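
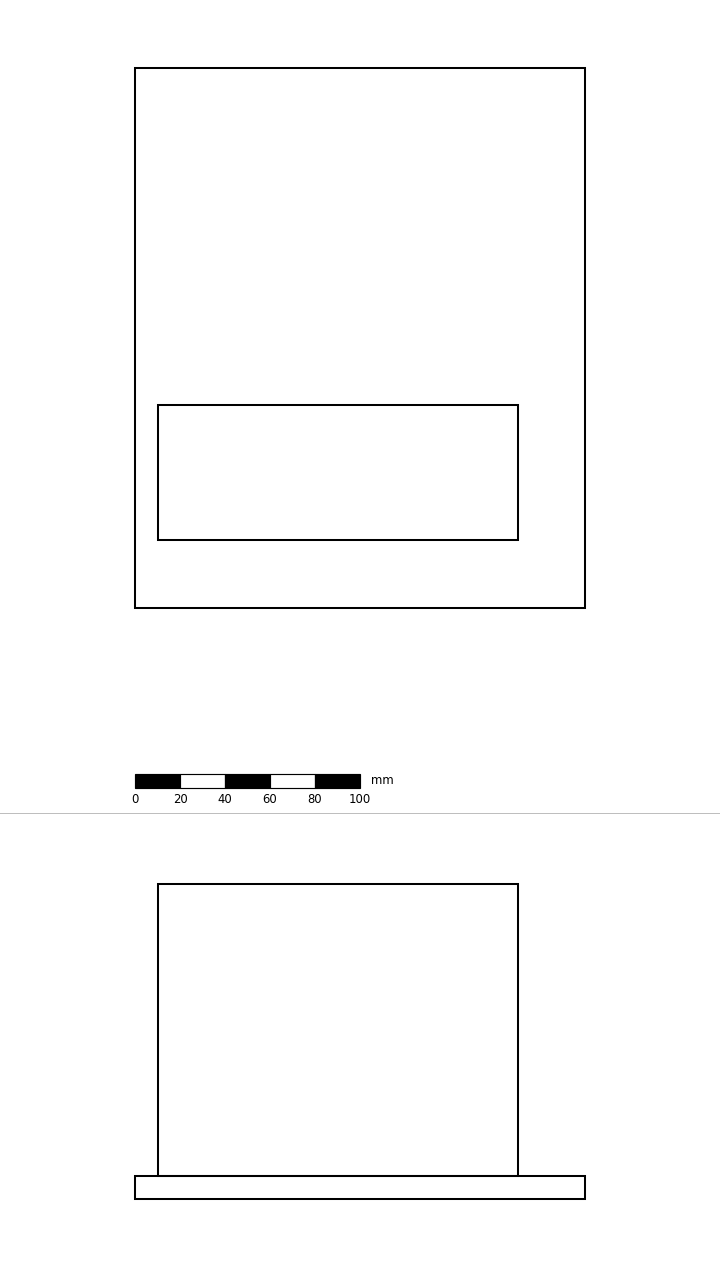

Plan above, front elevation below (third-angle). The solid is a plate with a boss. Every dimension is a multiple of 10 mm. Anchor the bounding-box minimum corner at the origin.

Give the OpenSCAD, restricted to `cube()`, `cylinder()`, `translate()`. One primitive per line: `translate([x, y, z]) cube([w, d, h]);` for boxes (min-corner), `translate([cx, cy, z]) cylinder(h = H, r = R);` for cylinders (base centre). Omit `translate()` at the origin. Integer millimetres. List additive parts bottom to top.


cube([200, 240, 10]);
translate([10, 30, 10]) cube([160, 60, 130]);


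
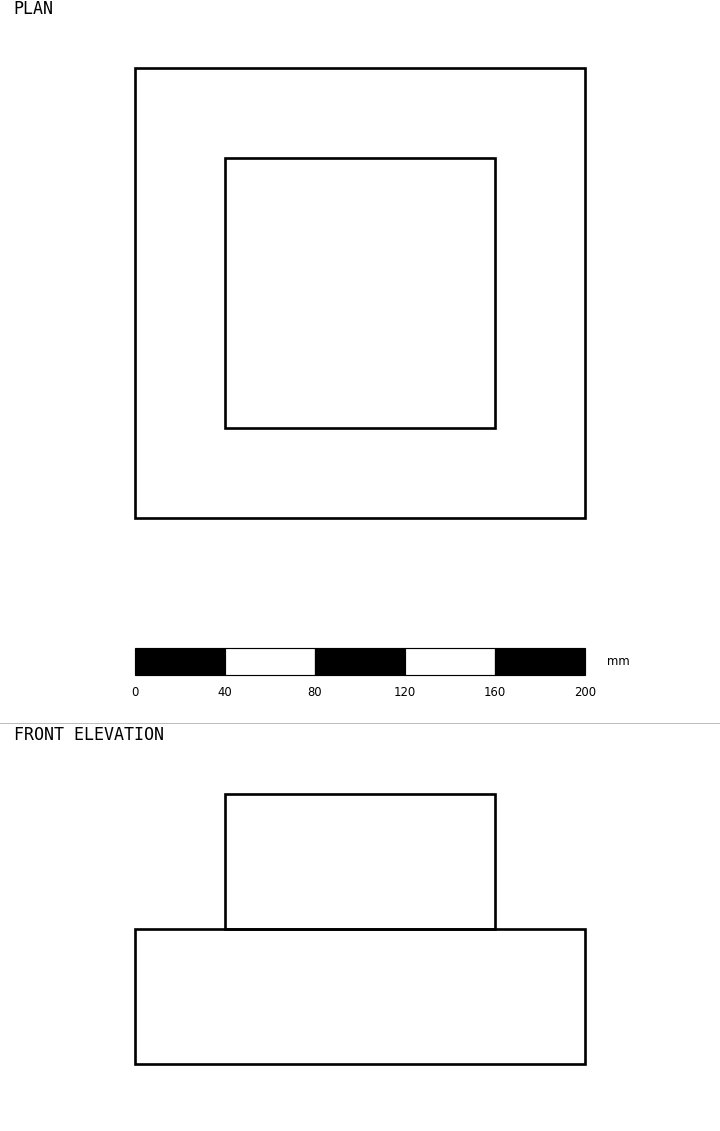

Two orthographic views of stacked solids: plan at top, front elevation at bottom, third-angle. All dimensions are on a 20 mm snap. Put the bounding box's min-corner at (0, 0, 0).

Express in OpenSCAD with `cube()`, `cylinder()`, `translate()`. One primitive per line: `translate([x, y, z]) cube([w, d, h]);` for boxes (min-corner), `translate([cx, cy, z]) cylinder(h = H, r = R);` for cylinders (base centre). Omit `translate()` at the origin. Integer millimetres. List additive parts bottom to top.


cube([200, 200, 60]);
translate([40, 40, 60]) cube([120, 120, 60]);


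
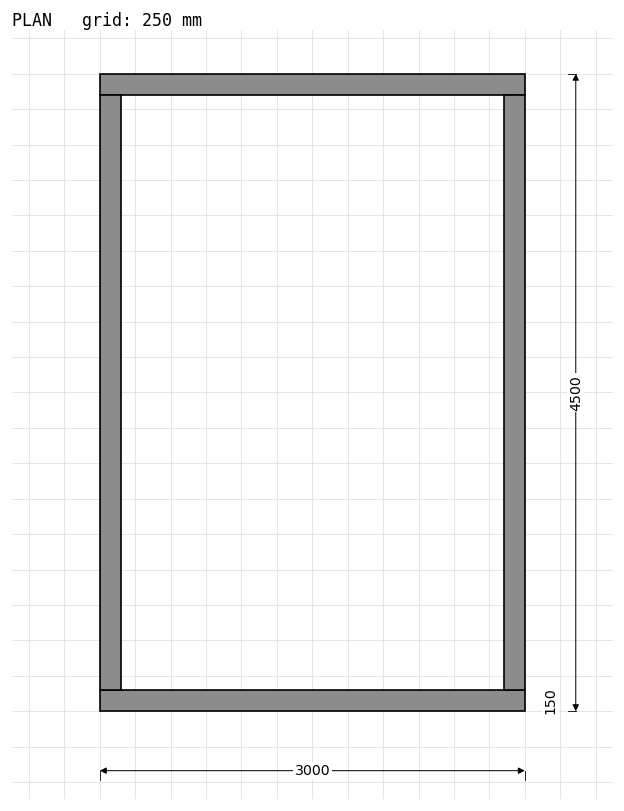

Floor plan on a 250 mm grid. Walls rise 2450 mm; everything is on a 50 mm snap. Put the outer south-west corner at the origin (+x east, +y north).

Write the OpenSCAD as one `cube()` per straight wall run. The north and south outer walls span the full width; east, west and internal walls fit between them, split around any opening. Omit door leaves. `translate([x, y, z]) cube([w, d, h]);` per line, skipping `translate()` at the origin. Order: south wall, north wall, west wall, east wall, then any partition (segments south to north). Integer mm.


cube([3000, 150, 2450]);
translate([0, 4350, 0]) cube([3000, 150, 2450]);
translate([0, 150, 0]) cube([150, 4200, 2450]);
translate([2850, 150, 0]) cube([150, 4200, 2450]);


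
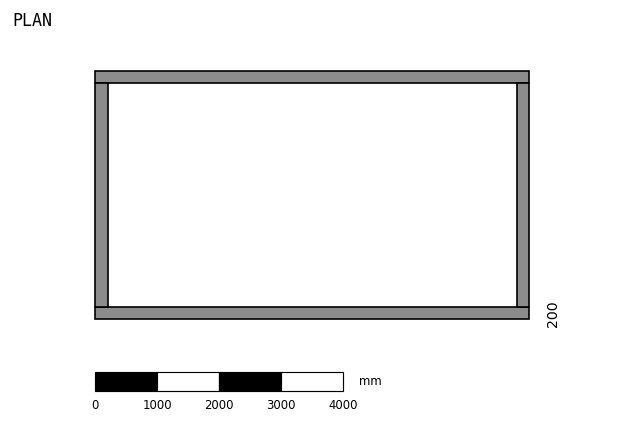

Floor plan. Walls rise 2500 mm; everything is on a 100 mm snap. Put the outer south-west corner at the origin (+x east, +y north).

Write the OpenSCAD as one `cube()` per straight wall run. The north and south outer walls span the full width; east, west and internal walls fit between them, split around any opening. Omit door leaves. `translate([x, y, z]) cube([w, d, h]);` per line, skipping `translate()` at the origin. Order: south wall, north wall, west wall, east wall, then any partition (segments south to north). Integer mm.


cube([7000, 200, 2500]);
translate([0, 3800, 0]) cube([7000, 200, 2500]);
translate([0, 200, 0]) cube([200, 3600, 2500]);
translate([6800, 200, 0]) cube([200, 3600, 2500]);


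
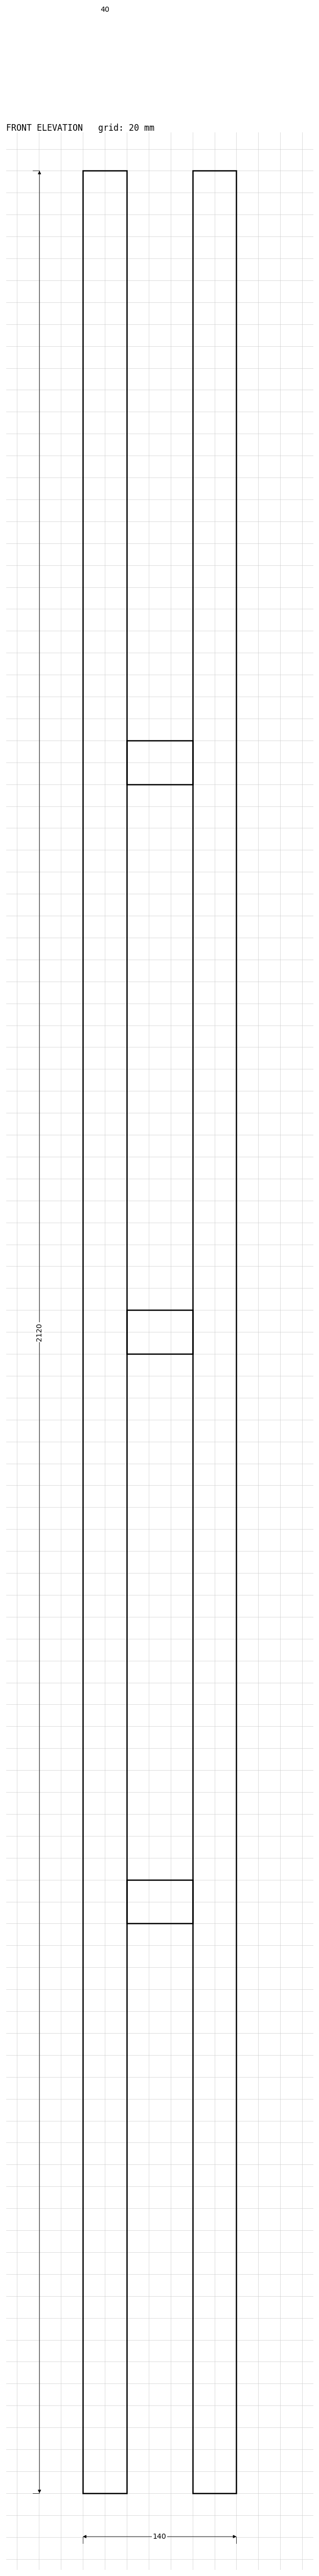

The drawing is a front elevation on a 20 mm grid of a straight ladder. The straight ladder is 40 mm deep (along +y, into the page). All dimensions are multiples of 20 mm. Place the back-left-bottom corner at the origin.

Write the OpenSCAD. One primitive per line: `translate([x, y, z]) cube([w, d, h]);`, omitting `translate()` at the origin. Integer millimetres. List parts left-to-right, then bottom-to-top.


cube([40, 40, 2120]);
translate([40, 0, 520]) cube([60, 40, 40]);
translate([40, 0, 1040]) cube([60, 40, 40]);
translate([40, 0, 1560]) cube([60, 40, 40]);
translate([100, 0, 0]) cube([40, 40, 2120]);


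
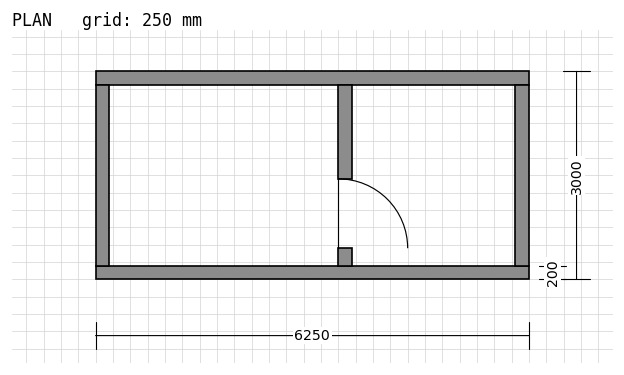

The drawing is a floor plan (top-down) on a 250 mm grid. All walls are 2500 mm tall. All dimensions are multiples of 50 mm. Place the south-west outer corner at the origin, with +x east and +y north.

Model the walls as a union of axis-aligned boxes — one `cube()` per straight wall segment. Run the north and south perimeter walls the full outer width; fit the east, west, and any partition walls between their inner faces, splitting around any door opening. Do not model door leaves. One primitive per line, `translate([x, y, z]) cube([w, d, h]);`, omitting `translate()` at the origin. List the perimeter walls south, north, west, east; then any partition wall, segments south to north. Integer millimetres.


cube([6250, 200, 2500]);
translate([0, 2800, 0]) cube([6250, 200, 2500]);
translate([0, 200, 0]) cube([200, 2600, 2500]);
translate([6050, 200, 0]) cube([200, 2600, 2500]);
translate([3500, 200, 0]) cube([200, 250, 2500]);
translate([3500, 1450, 0]) cube([200, 1350, 2500]);


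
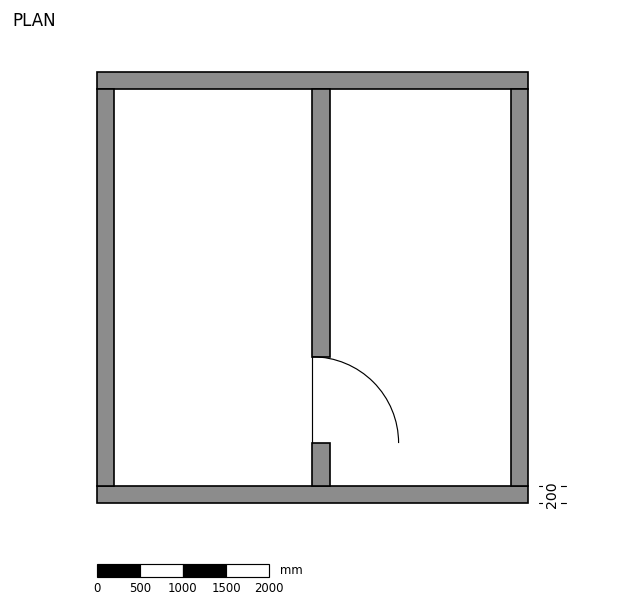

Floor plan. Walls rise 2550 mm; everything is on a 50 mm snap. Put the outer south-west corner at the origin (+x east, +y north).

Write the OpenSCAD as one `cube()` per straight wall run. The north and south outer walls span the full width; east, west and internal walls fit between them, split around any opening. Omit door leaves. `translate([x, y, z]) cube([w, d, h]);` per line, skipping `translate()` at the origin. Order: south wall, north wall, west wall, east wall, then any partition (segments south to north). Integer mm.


cube([5000, 200, 2550]);
translate([0, 4800, 0]) cube([5000, 200, 2550]);
translate([0, 200, 0]) cube([200, 4600, 2550]);
translate([4800, 200, 0]) cube([200, 4600, 2550]);
translate([2500, 200, 0]) cube([200, 500, 2550]);
translate([2500, 1700, 0]) cube([200, 3100, 2550]);


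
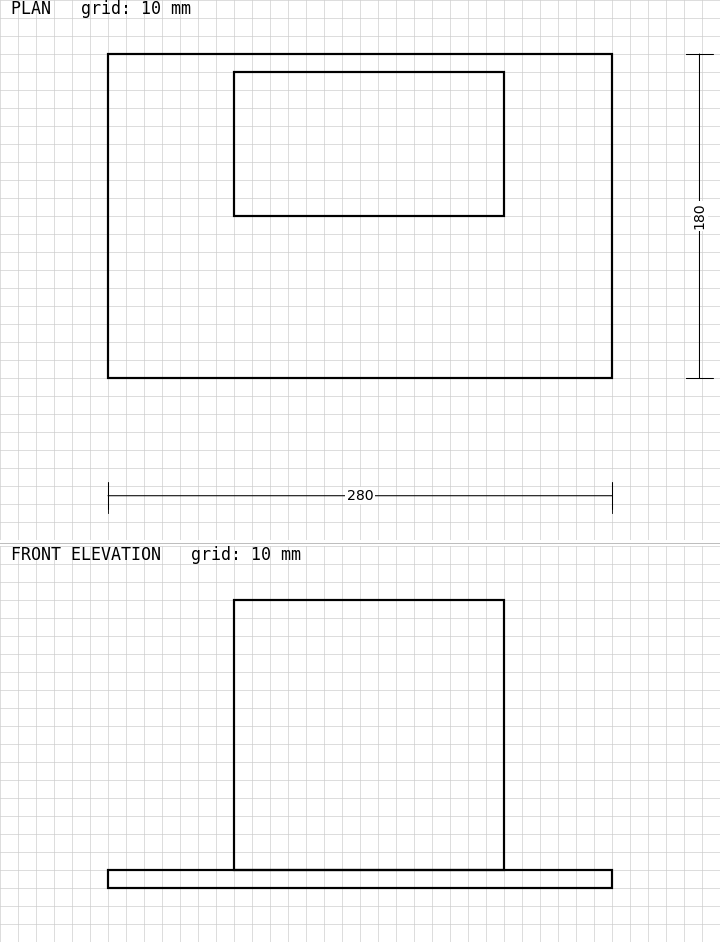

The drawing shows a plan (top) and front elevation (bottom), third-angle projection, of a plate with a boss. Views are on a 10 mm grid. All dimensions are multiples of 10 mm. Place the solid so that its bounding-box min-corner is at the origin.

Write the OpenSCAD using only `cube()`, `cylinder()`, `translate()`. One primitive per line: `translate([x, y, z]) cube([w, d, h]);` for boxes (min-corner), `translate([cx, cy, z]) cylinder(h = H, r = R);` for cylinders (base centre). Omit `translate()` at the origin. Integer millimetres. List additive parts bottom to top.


cube([280, 180, 10]);
translate([70, 90, 10]) cube([150, 80, 150]);


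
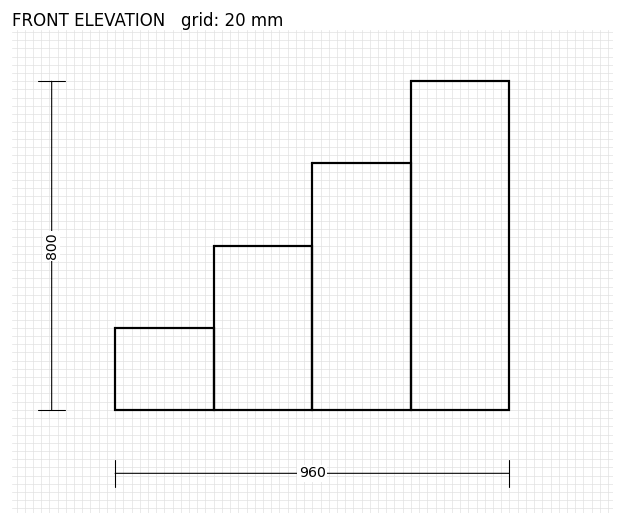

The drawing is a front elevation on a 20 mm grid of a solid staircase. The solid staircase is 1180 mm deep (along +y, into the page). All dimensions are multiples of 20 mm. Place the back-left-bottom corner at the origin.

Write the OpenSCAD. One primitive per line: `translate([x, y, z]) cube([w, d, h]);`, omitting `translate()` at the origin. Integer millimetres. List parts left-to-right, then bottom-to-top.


cube([240, 1180, 200]);
translate([240, 0, 0]) cube([240, 1180, 400]);
translate([480, 0, 0]) cube([240, 1180, 600]);
translate([720, 0, 0]) cube([240, 1180, 800]);


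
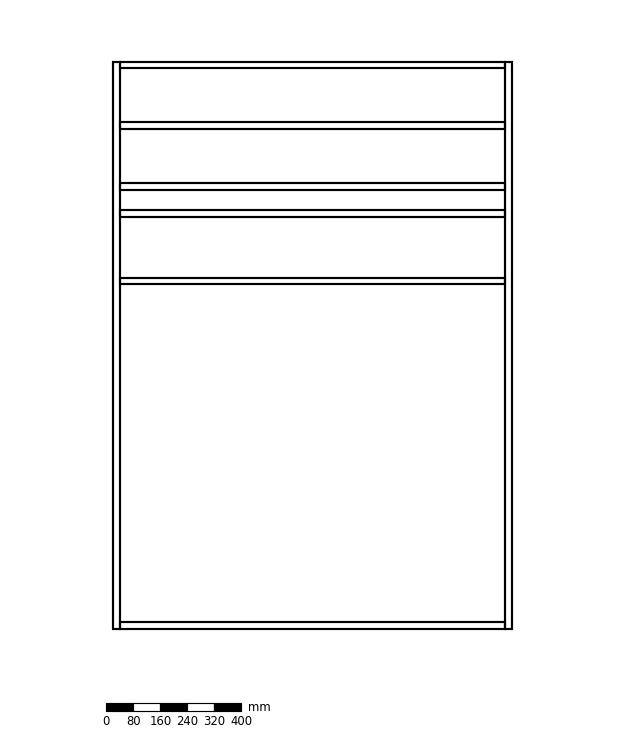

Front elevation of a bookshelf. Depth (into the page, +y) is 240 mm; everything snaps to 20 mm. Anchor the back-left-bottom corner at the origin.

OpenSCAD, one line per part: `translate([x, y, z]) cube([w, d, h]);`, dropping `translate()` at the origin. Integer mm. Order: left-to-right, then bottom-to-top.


cube([20, 240, 1680]);
translate([20, 0, 0]) cube([1140, 240, 20]);
translate([20, 0, 1020]) cube([1140, 240, 20]);
translate([20, 0, 1220]) cube([1140, 240, 20]);
translate([20, 0, 1300]) cube([1140, 240, 20]);
translate([20, 0, 1480]) cube([1140, 240, 20]);
translate([20, 0, 1660]) cube([1140, 240, 20]);
translate([1160, 0, 0]) cube([20, 240, 1680]);


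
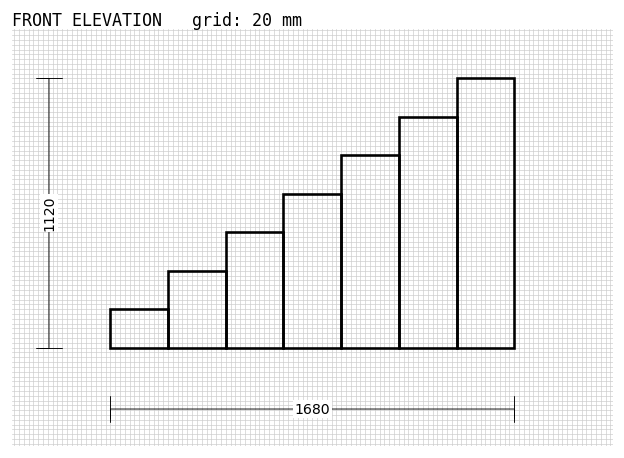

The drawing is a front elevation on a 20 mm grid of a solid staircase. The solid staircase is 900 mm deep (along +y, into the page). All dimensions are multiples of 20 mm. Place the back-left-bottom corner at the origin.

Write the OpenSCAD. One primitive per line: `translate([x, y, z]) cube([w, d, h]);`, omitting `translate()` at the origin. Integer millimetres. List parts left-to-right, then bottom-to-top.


cube([240, 900, 160]);
translate([240, 0, 0]) cube([240, 900, 320]);
translate([480, 0, 0]) cube([240, 900, 480]);
translate([720, 0, 0]) cube([240, 900, 640]);
translate([960, 0, 0]) cube([240, 900, 800]);
translate([1200, 0, 0]) cube([240, 900, 960]);
translate([1440, 0, 0]) cube([240, 900, 1120]);


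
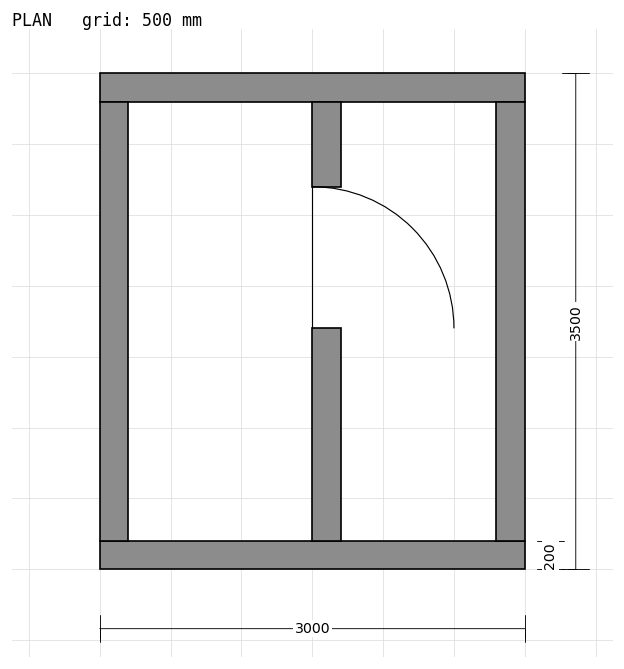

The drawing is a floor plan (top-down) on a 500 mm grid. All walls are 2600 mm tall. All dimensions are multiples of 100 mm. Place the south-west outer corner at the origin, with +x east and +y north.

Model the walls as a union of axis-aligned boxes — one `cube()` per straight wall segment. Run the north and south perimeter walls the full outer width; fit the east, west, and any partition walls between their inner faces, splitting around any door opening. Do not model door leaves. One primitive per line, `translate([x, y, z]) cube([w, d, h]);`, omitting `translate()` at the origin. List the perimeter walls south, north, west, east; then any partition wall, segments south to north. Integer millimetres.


cube([3000, 200, 2600]);
translate([0, 3300, 0]) cube([3000, 200, 2600]);
translate([0, 200, 0]) cube([200, 3100, 2600]);
translate([2800, 200, 0]) cube([200, 3100, 2600]);
translate([1500, 200, 0]) cube([200, 1500, 2600]);
translate([1500, 2700, 0]) cube([200, 600, 2600]);


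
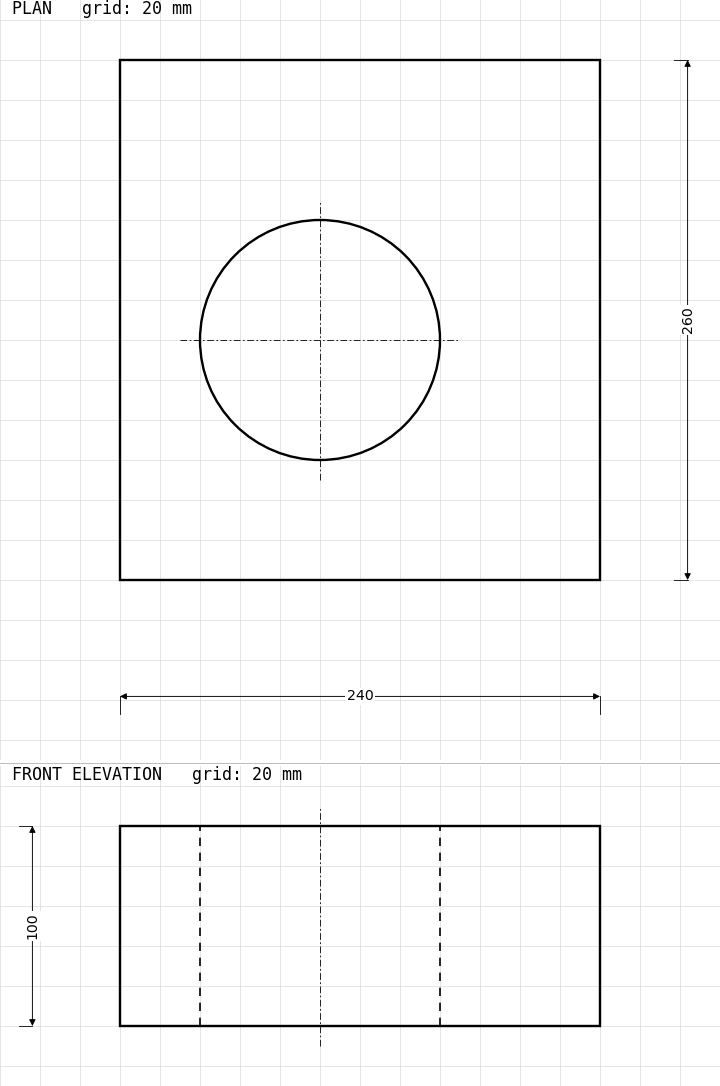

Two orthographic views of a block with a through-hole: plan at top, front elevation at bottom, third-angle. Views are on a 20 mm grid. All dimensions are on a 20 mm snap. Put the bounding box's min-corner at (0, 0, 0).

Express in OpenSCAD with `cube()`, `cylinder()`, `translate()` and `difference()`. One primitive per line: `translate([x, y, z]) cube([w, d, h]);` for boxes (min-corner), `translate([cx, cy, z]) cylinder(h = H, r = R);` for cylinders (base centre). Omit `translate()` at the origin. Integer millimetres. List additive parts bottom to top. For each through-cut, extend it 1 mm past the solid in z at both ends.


difference() {
  cube([240, 260, 100]);
  translate([100, 120, -1]) cylinder(h = 102, r = 60);
}


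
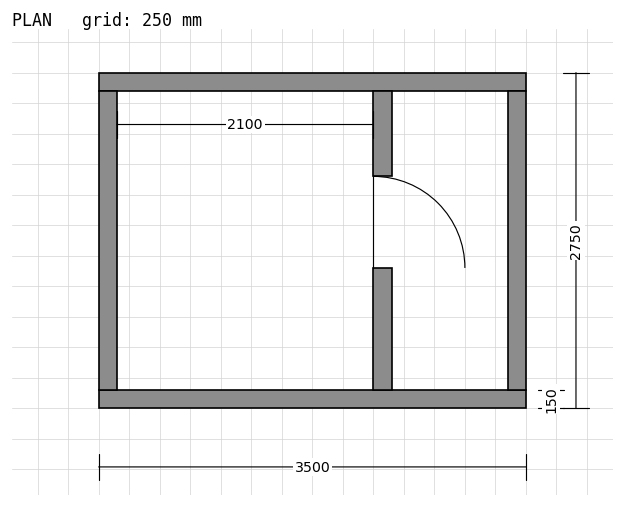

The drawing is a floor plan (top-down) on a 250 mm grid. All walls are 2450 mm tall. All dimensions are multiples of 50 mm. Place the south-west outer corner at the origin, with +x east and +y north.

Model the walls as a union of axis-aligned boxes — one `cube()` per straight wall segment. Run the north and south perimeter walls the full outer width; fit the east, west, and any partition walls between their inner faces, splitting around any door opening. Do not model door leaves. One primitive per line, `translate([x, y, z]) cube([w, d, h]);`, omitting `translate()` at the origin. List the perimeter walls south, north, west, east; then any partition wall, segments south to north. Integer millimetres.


cube([3500, 150, 2450]);
translate([0, 2600, 0]) cube([3500, 150, 2450]);
translate([0, 150, 0]) cube([150, 2450, 2450]);
translate([3350, 150, 0]) cube([150, 2450, 2450]);
translate([2250, 150, 0]) cube([150, 1000, 2450]);
translate([2250, 1900, 0]) cube([150, 700, 2450]);


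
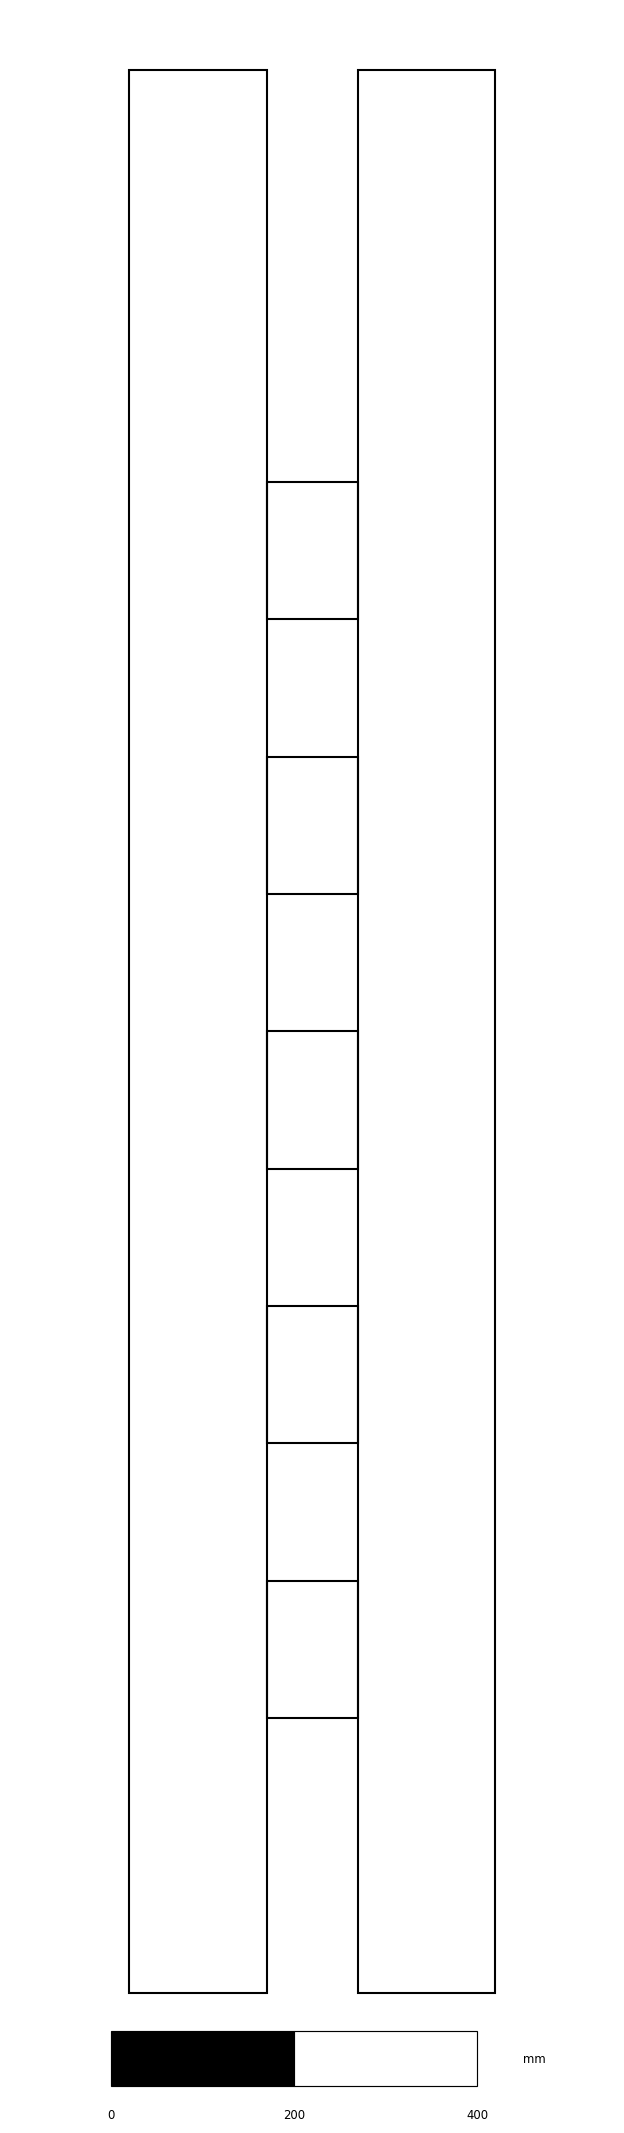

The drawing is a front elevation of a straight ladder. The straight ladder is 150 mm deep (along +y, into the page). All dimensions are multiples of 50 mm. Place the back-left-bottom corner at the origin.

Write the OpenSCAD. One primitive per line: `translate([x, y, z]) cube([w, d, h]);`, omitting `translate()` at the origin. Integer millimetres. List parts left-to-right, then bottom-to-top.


cube([150, 150, 2100]);
translate([150, 0, 300]) cube([100, 150, 150]);
translate([150, 0, 600]) cube([100, 150, 150]);
translate([150, 0, 900]) cube([100, 150, 150]);
translate([150, 0, 1200]) cube([100, 150, 150]);
translate([150, 0, 1500]) cube([100, 150, 150]);
translate([250, 0, 0]) cube([150, 150, 2100]);


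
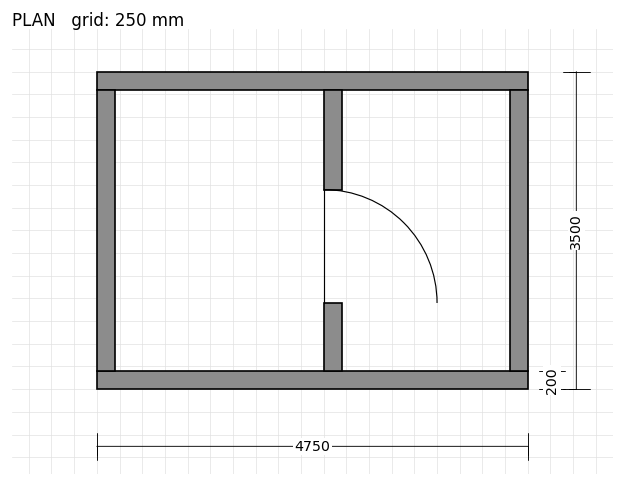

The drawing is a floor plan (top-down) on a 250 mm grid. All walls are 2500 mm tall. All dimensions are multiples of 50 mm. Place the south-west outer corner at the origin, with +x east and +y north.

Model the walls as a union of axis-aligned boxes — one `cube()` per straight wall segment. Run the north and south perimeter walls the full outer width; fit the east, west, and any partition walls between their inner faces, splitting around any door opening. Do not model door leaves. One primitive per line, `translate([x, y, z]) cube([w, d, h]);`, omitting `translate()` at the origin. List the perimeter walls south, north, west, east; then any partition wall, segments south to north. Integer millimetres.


cube([4750, 200, 2500]);
translate([0, 3300, 0]) cube([4750, 200, 2500]);
translate([0, 200, 0]) cube([200, 3100, 2500]);
translate([4550, 200, 0]) cube([200, 3100, 2500]);
translate([2500, 200, 0]) cube([200, 750, 2500]);
translate([2500, 2200, 0]) cube([200, 1100, 2500]);


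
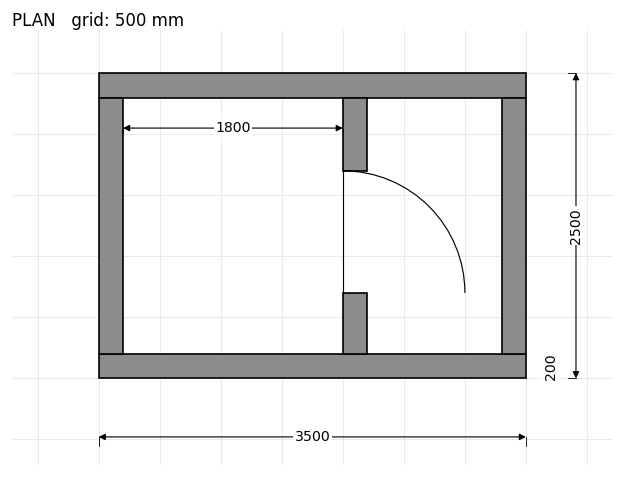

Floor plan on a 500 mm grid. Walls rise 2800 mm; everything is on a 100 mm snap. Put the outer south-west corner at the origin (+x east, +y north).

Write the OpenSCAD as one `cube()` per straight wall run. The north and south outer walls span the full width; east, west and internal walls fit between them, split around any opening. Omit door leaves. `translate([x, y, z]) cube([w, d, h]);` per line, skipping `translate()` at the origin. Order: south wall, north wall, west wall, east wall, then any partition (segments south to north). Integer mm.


cube([3500, 200, 2800]);
translate([0, 2300, 0]) cube([3500, 200, 2800]);
translate([0, 200, 0]) cube([200, 2100, 2800]);
translate([3300, 200, 0]) cube([200, 2100, 2800]);
translate([2000, 200, 0]) cube([200, 500, 2800]);
translate([2000, 1700, 0]) cube([200, 600, 2800]);


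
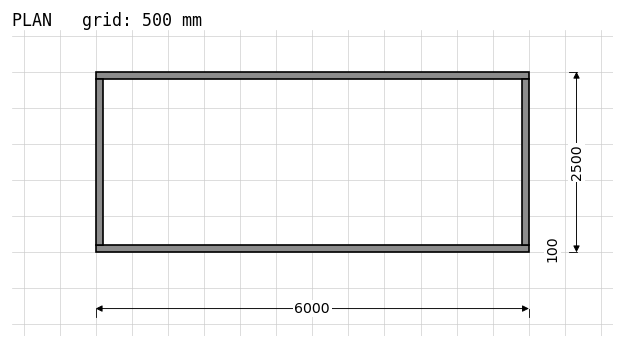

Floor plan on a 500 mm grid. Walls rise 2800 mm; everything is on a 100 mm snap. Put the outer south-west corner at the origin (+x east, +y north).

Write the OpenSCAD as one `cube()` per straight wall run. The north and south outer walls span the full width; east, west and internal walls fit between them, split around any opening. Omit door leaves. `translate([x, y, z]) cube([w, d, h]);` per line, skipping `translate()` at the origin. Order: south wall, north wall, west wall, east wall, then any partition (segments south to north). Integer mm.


cube([6000, 100, 2800]);
translate([0, 2400, 0]) cube([6000, 100, 2800]);
translate([0, 100, 0]) cube([100, 2300, 2800]);
translate([5900, 100, 0]) cube([100, 2300, 2800]);


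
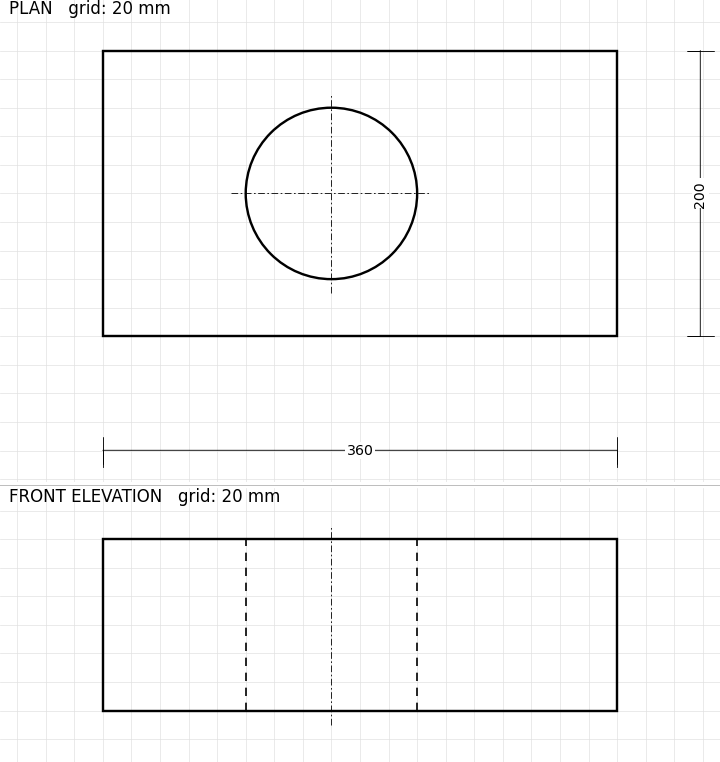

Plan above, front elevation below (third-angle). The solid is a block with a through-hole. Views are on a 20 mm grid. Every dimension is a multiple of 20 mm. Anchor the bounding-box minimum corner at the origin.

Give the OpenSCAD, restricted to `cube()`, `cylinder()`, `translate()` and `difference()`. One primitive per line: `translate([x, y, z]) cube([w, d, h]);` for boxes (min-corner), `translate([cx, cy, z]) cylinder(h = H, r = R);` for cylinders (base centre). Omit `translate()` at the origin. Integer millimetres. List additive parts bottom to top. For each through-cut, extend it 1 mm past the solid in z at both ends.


difference() {
  cube([360, 200, 120]);
  translate([160, 100, -1]) cylinder(h = 122, r = 60);
}


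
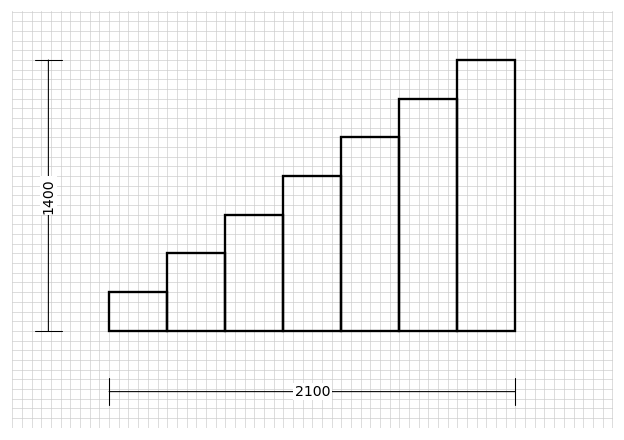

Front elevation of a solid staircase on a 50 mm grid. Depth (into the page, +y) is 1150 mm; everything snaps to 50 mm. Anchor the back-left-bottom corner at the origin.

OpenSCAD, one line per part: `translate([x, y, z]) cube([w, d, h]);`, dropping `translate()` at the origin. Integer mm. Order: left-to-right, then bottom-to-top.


cube([300, 1150, 200]);
translate([300, 0, 0]) cube([300, 1150, 400]);
translate([600, 0, 0]) cube([300, 1150, 600]);
translate([900, 0, 0]) cube([300, 1150, 800]);
translate([1200, 0, 0]) cube([300, 1150, 1000]);
translate([1500, 0, 0]) cube([300, 1150, 1200]);
translate([1800, 0, 0]) cube([300, 1150, 1400]);


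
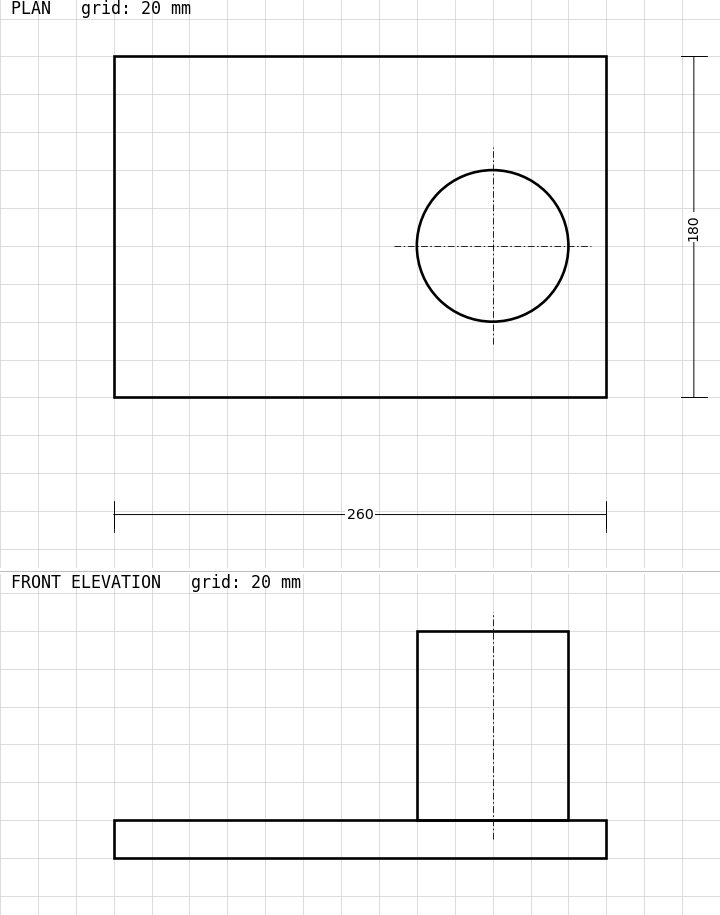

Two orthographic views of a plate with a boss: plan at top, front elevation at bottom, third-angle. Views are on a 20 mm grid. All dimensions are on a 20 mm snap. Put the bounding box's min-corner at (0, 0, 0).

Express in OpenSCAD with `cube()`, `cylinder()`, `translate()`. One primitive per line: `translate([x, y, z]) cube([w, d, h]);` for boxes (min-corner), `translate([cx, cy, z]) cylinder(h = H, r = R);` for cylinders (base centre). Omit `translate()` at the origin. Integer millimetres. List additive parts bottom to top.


cube([260, 180, 20]);
translate([200, 80, 20]) cylinder(h = 100, r = 40);


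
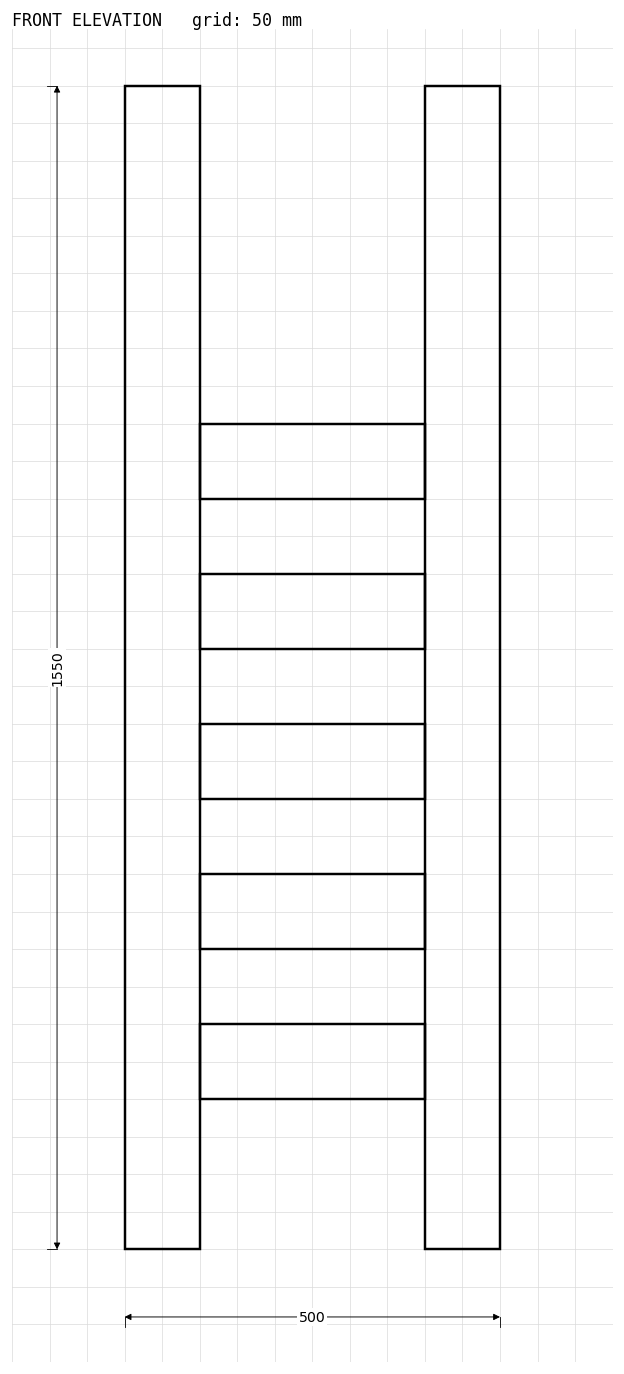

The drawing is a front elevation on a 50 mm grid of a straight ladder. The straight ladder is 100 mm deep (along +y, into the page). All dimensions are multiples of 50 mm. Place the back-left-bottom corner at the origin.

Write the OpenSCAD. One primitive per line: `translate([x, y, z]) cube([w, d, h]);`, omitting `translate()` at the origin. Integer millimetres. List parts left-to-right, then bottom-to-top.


cube([100, 100, 1550]);
translate([100, 0, 200]) cube([300, 100, 100]);
translate([100, 0, 400]) cube([300, 100, 100]);
translate([100, 0, 600]) cube([300, 100, 100]);
translate([100, 0, 800]) cube([300, 100, 100]);
translate([100, 0, 1000]) cube([300, 100, 100]);
translate([400, 0, 0]) cube([100, 100, 1550]);


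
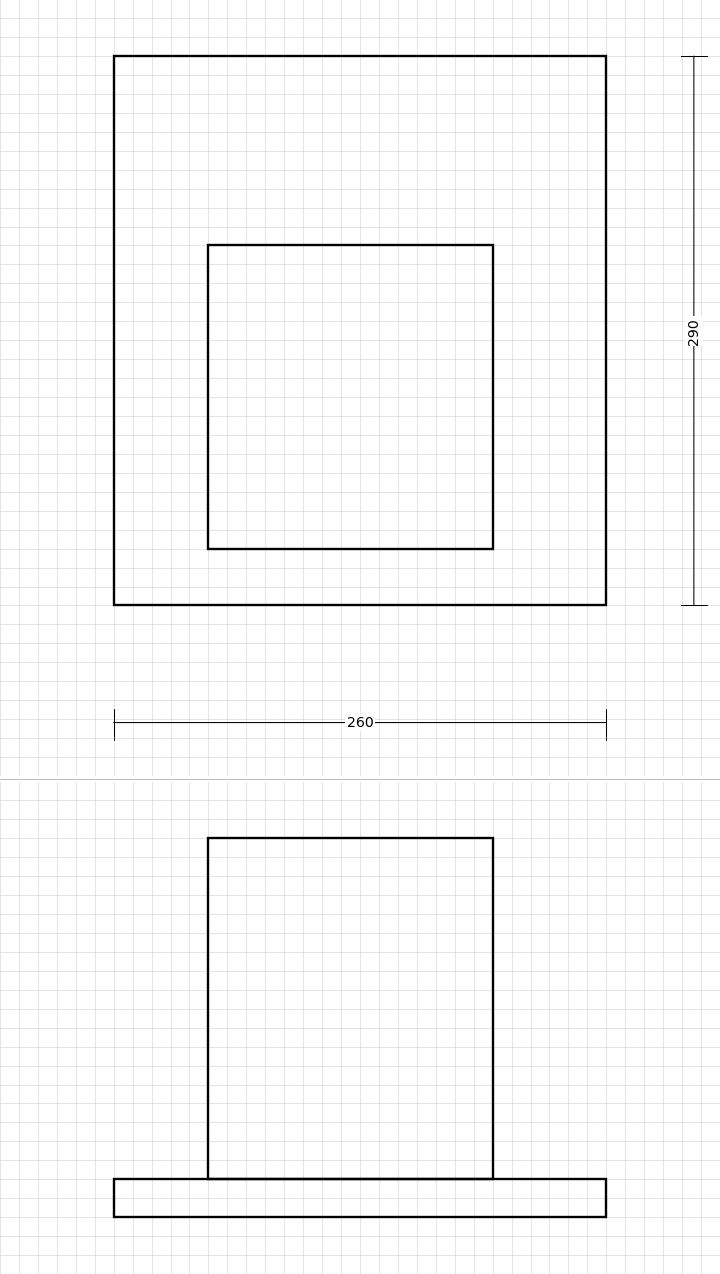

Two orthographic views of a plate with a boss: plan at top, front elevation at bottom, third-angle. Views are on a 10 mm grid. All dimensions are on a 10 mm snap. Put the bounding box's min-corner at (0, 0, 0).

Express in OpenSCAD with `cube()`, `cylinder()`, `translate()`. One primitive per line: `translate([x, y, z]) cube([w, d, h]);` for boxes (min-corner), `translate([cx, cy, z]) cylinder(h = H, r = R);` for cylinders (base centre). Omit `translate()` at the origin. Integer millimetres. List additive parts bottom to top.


cube([260, 290, 20]);
translate([50, 30, 20]) cube([150, 160, 180]);


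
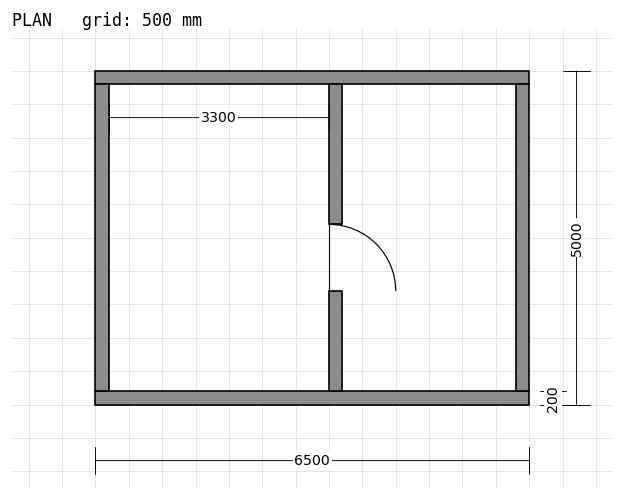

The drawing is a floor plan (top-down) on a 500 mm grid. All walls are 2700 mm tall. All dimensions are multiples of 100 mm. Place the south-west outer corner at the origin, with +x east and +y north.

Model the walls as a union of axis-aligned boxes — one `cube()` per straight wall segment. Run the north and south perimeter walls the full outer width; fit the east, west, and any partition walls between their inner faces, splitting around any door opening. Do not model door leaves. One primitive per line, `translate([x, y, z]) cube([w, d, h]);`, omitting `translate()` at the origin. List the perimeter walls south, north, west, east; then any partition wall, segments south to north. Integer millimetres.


cube([6500, 200, 2700]);
translate([0, 4800, 0]) cube([6500, 200, 2700]);
translate([0, 200, 0]) cube([200, 4600, 2700]);
translate([6300, 200, 0]) cube([200, 4600, 2700]);
translate([3500, 200, 0]) cube([200, 1500, 2700]);
translate([3500, 2700, 0]) cube([200, 2100, 2700]);


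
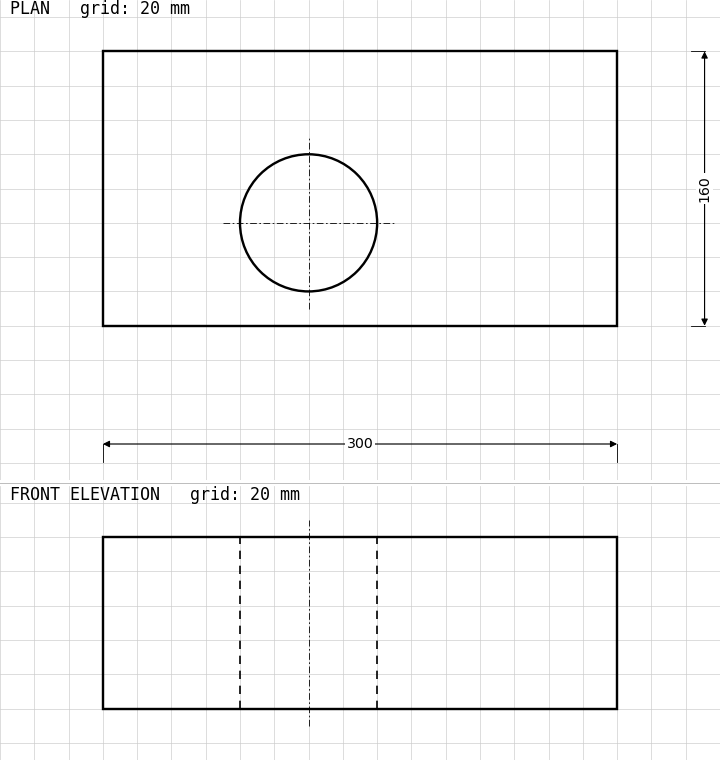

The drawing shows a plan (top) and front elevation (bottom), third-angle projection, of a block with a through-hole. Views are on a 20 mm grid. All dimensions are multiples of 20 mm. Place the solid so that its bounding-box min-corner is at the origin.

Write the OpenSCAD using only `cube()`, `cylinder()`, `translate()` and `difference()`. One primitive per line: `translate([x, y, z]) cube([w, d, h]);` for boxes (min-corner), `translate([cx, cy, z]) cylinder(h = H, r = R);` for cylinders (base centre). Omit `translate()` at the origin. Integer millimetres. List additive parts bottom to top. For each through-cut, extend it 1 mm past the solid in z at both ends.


difference() {
  cube([300, 160, 100]);
  translate([120, 60, -1]) cylinder(h = 102, r = 40);
}


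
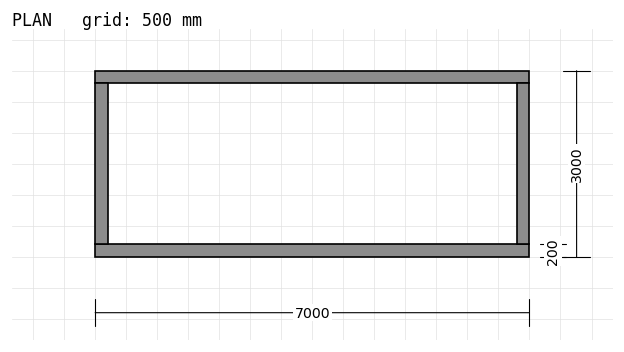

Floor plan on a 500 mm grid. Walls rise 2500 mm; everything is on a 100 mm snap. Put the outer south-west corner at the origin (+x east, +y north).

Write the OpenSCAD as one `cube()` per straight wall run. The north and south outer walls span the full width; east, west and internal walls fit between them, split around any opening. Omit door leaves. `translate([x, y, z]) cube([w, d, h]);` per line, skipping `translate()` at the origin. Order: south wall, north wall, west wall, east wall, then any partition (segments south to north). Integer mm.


cube([7000, 200, 2500]);
translate([0, 2800, 0]) cube([7000, 200, 2500]);
translate([0, 200, 0]) cube([200, 2600, 2500]);
translate([6800, 200, 0]) cube([200, 2600, 2500]);


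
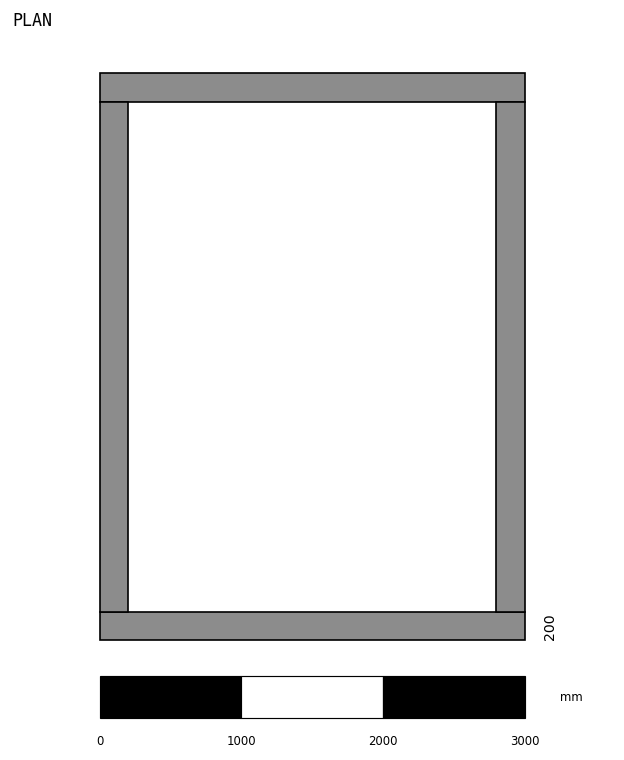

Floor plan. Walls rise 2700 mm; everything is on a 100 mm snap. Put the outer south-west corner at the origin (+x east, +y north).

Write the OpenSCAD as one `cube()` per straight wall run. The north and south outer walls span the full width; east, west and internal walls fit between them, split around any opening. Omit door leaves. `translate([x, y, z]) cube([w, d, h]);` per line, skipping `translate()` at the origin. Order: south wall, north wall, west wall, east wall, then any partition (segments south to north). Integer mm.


cube([3000, 200, 2700]);
translate([0, 3800, 0]) cube([3000, 200, 2700]);
translate([0, 200, 0]) cube([200, 3600, 2700]);
translate([2800, 200, 0]) cube([200, 3600, 2700]);


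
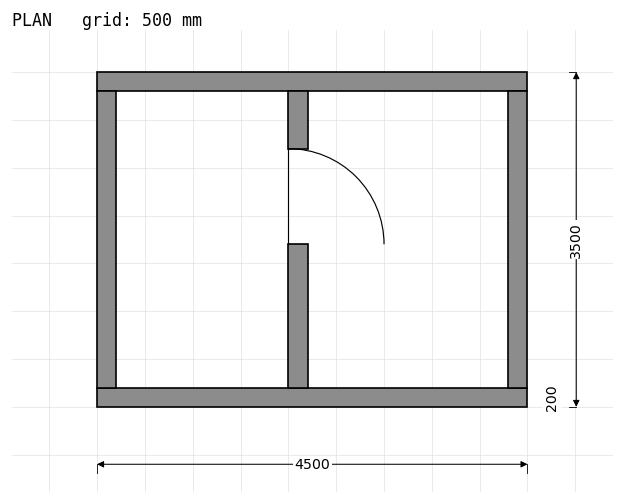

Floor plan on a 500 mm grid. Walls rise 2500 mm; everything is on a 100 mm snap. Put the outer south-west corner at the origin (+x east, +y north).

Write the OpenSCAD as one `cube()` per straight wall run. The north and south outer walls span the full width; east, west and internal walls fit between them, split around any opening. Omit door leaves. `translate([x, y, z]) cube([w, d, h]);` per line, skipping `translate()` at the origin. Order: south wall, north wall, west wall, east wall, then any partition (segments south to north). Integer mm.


cube([4500, 200, 2500]);
translate([0, 3300, 0]) cube([4500, 200, 2500]);
translate([0, 200, 0]) cube([200, 3100, 2500]);
translate([4300, 200, 0]) cube([200, 3100, 2500]);
translate([2000, 200, 0]) cube([200, 1500, 2500]);
translate([2000, 2700, 0]) cube([200, 600, 2500]);


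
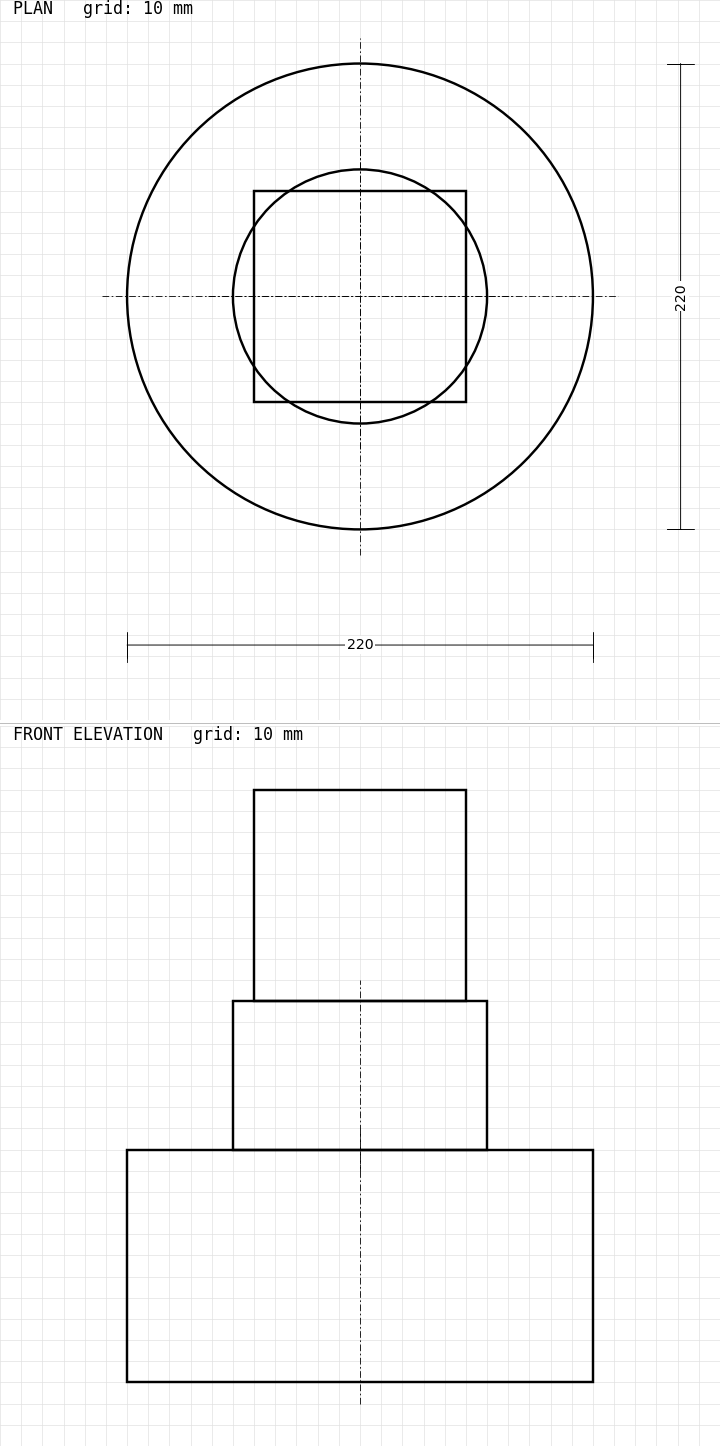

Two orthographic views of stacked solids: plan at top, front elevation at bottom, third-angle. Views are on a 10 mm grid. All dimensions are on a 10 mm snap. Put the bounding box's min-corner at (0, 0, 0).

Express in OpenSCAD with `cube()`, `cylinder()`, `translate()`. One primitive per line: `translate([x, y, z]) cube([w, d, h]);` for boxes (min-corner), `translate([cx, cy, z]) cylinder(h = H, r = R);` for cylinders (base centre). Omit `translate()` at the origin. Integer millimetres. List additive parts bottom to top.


translate([110, 110, 0]) cylinder(h = 110, r = 110);
translate([110, 110, 110]) cylinder(h = 70, r = 60);
translate([60, 60, 180]) cube([100, 100, 100]);


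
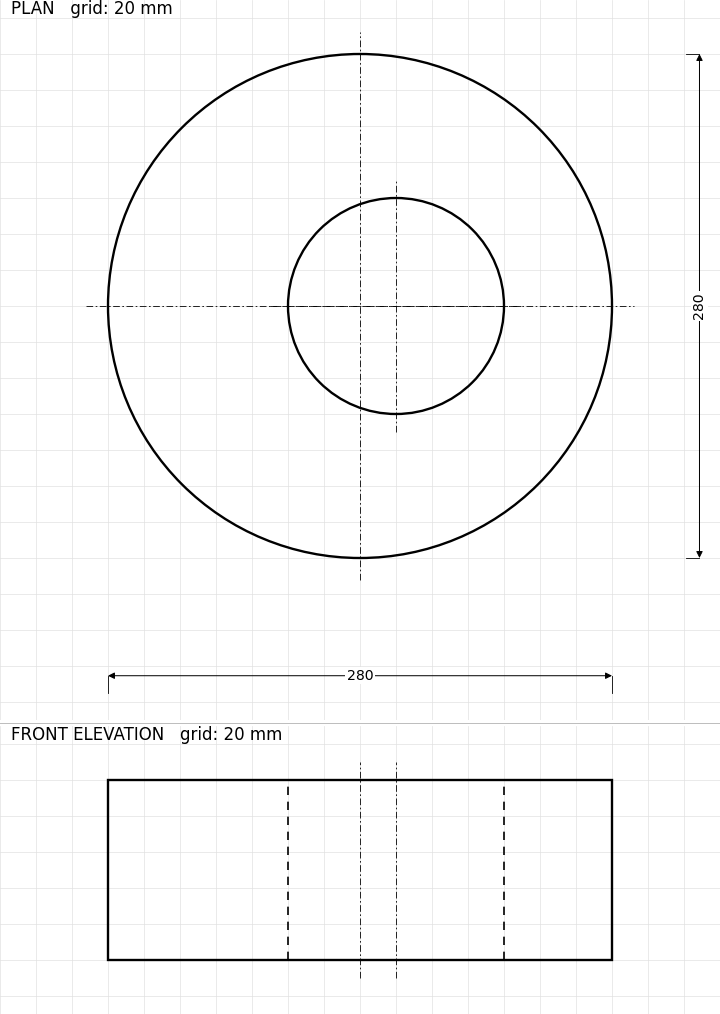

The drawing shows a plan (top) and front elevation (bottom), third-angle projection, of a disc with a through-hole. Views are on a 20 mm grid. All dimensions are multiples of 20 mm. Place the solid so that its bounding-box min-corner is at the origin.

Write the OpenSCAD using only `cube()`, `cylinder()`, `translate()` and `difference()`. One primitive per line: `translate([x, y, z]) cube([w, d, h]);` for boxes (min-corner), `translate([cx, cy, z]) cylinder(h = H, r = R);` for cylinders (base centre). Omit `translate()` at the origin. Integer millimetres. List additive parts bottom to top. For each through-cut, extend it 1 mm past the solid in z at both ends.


difference() {
  translate([140, 140, 0]) cylinder(h = 100, r = 140);
  translate([160, 140, -1]) cylinder(h = 102, r = 60);
}


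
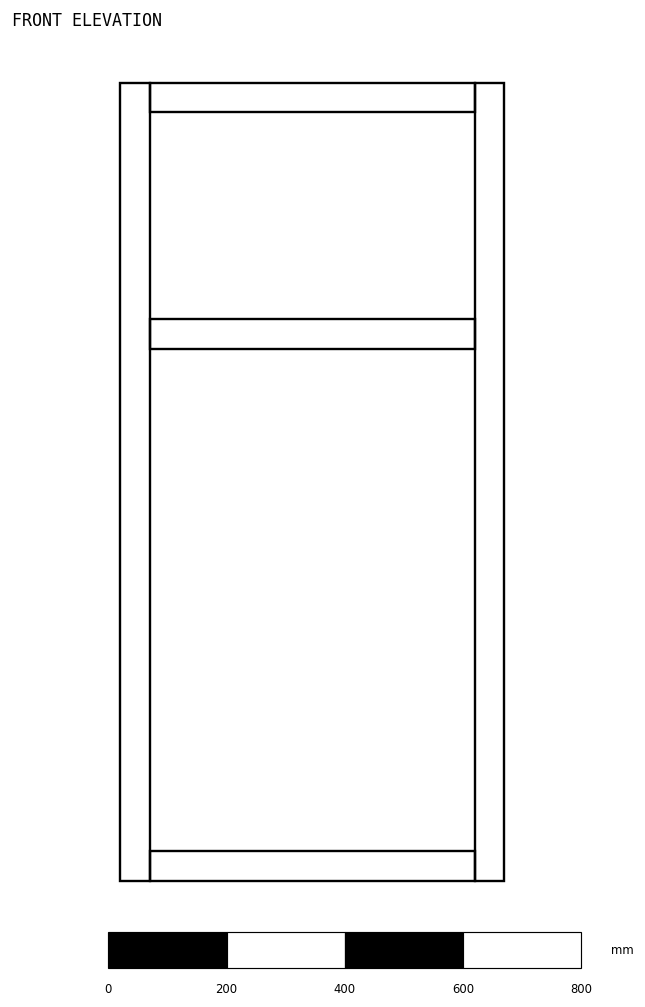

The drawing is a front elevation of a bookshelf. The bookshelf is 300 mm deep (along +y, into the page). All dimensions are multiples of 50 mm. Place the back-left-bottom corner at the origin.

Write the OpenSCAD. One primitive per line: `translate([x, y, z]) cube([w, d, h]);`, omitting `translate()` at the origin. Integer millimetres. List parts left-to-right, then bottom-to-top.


cube([50, 300, 1350]);
translate([50, 0, 0]) cube([550, 300, 50]);
translate([50, 0, 900]) cube([550, 300, 50]);
translate([50, 0, 1300]) cube([550, 300, 50]);
translate([600, 0, 0]) cube([50, 300, 1350]);


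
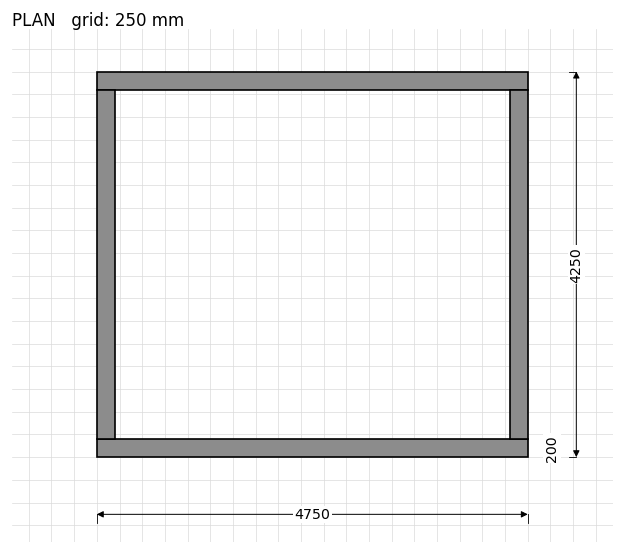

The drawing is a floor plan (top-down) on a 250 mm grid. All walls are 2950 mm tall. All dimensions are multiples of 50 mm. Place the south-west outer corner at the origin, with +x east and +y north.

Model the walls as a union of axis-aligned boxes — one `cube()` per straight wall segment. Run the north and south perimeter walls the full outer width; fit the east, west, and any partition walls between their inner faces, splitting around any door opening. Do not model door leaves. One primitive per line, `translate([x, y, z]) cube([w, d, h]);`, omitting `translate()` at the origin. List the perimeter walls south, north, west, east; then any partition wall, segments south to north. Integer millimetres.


cube([4750, 200, 2950]);
translate([0, 4050, 0]) cube([4750, 200, 2950]);
translate([0, 200, 0]) cube([200, 3850, 2950]);
translate([4550, 200, 0]) cube([200, 3850, 2950]);


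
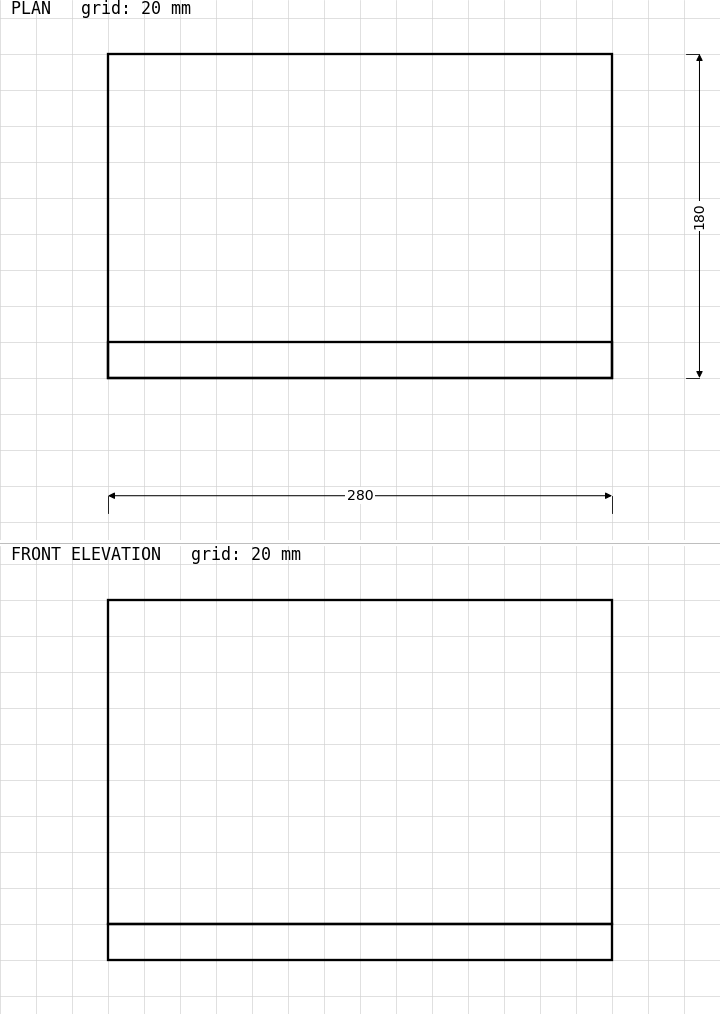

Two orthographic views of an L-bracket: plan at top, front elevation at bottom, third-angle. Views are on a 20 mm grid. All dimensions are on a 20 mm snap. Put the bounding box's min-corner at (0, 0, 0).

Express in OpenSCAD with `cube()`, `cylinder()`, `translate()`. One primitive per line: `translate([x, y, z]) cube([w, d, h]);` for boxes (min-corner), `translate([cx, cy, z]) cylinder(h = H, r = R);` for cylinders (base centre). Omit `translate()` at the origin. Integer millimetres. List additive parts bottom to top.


cube([280, 180, 20]);
translate([0, 0, 20]) cube([280, 20, 180]);


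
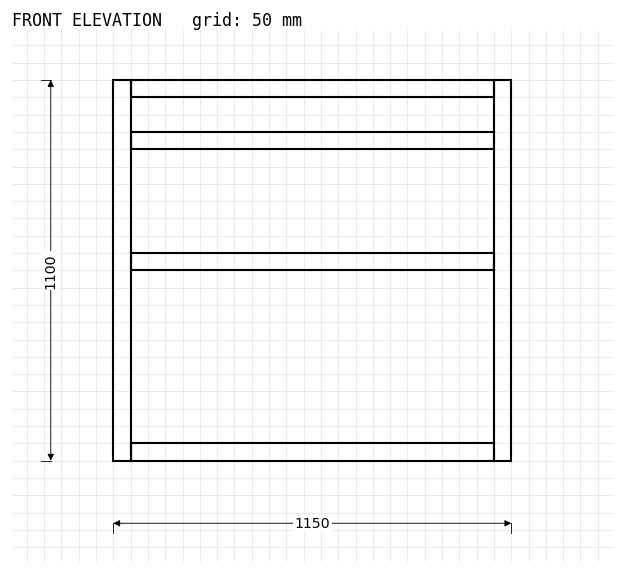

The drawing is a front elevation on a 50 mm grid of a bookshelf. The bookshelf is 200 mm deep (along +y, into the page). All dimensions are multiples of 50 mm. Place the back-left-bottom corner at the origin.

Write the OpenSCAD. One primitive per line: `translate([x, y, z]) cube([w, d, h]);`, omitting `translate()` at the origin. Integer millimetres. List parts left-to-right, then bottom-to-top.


cube([50, 200, 1100]);
translate([50, 0, 0]) cube([1050, 200, 50]);
translate([50, 0, 550]) cube([1050, 200, 50]);
translate([50, 0, 900]) cube([1050, 200, 50]);
translate([50, 0, 1050]) cube([1050, 200, 50]);
translate([1100, 0, 0]) cube([50, 200, 1100]);


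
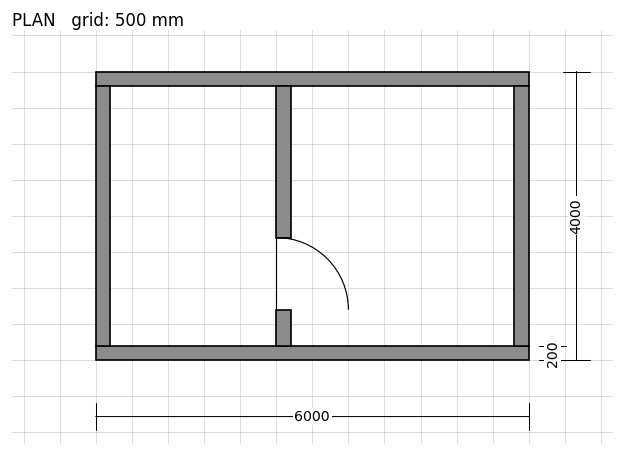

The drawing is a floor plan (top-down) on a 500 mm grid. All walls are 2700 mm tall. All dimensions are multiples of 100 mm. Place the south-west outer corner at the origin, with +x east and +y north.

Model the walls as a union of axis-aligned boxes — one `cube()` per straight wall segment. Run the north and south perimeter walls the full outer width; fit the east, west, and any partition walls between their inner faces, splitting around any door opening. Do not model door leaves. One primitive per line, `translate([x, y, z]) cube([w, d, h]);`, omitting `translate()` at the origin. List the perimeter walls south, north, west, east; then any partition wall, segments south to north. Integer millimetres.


cube([6000, 200, 2700]);
translate([0, 3800, 0]) cube([6000, 200, 2700]);
translate([0, 200, 0]) cube([200, 3600, 2700]);
translate([5800, 200, 0]) cube([200, 3600, 2700]);
translate([2500, 200, 0]) cube([200, 500, 2700]);
translate([2500, 1700, 0]) cube([200, 2100, 2700]);


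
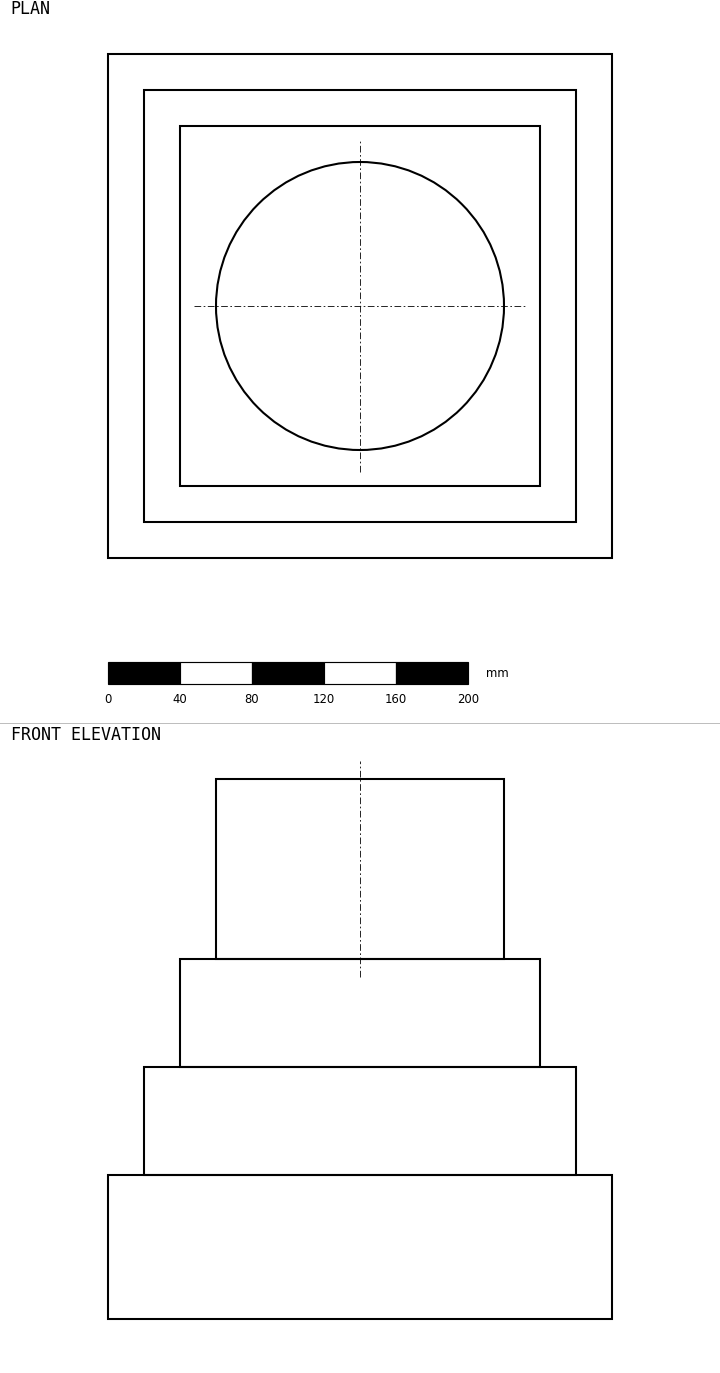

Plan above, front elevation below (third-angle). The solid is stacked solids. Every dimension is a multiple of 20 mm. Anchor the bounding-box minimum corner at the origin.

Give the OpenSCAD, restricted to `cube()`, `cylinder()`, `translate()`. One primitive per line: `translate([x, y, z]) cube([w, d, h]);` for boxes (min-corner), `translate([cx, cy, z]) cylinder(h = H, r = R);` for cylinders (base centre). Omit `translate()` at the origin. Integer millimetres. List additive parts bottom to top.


cube([280, 280, 80]);
translate([20, 20, 80]) cube([240, 240, 60]);
translate([40, 40, 140]) cube([200, 200, 60]);
translate([140, 140, 200]) cylinder(h = 100, r = 80);


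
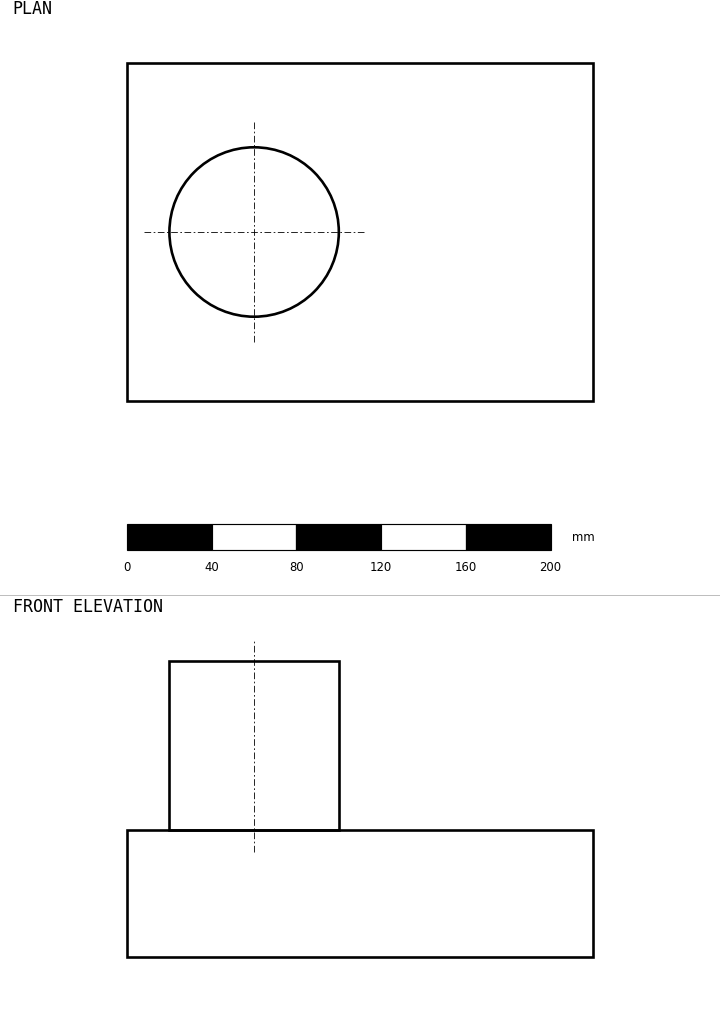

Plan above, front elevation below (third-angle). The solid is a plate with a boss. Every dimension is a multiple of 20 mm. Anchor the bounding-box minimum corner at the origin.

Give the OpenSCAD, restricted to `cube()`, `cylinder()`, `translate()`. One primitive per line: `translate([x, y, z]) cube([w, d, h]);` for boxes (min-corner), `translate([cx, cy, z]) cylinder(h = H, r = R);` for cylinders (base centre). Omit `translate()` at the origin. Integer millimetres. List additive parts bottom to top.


cube([220, 160, 60]);
translate([60, 80, 60]) cylinder(h = 80, r = 40);


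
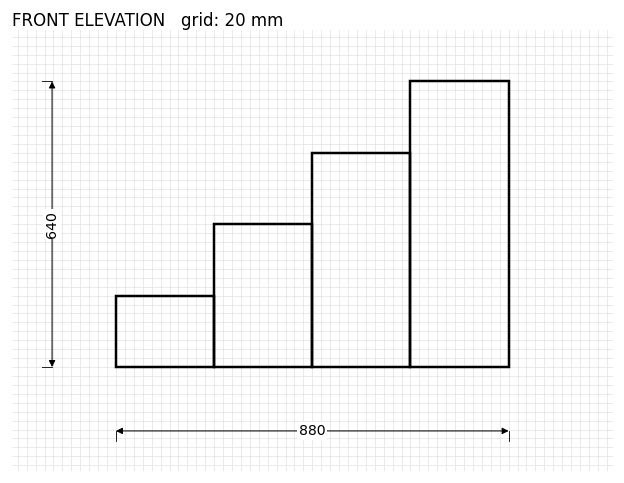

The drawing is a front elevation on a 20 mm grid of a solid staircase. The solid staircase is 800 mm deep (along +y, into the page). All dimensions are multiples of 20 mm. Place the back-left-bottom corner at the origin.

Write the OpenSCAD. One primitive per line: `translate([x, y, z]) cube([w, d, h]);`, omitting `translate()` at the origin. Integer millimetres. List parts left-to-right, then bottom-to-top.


cube([220, 800, 160]);
translate([220, 0, 0]) cube([220, 800, 320]);
translate([440, 0, 0]) cube([220, 800, 480]);
translate([660, 0, 0]) cube([220, 800, 640]);


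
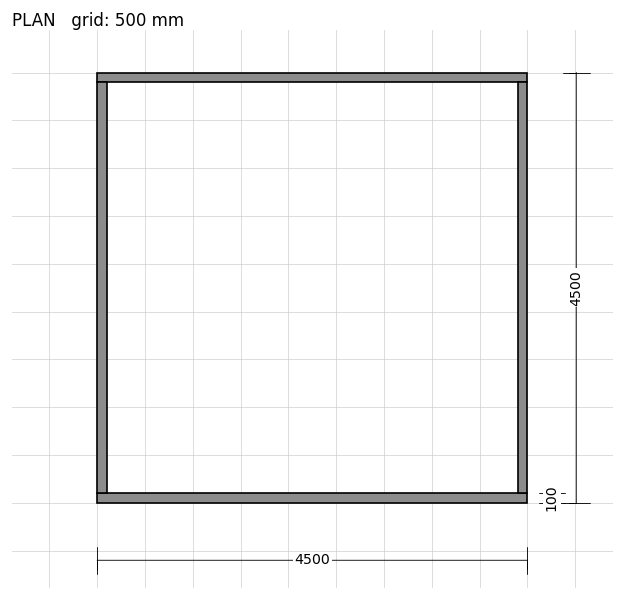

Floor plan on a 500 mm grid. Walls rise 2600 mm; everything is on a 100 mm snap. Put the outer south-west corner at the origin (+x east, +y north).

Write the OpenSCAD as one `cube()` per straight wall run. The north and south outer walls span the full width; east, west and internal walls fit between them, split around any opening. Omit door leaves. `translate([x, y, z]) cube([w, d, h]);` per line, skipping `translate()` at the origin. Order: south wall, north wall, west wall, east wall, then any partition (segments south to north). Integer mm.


cube([4500, 100, 2600]);
translate([0, 4400, 0]) cube([4500, 100, 2600]);
translate([0, 100, 0]) cube([100, 4300, 2600]);
translate([4400, 100, 0]) cube([100, 4300, 2600]);
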